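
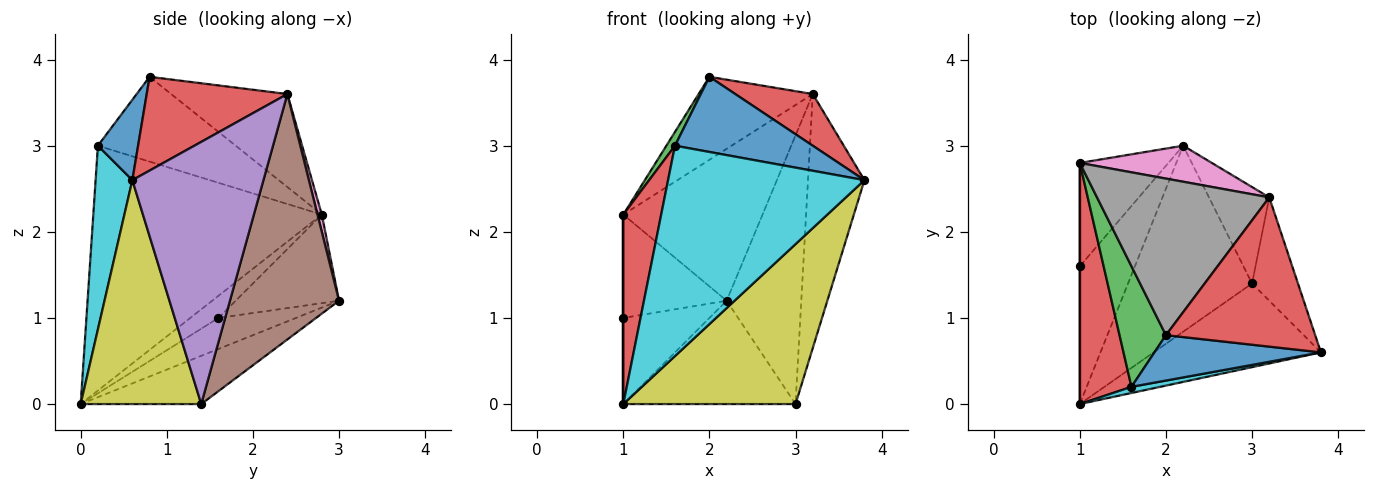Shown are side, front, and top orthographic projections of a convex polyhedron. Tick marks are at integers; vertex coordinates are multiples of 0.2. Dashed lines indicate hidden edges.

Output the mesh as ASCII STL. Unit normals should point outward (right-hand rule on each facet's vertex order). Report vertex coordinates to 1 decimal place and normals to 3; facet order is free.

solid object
 facet normal 0.242 -0.830 0.502
  outer loop
   vertex 1.6 0.2 3.0
   vertex 3.8 0.6 2.6
   vertex 2.0 0.8 3.8
  endloop
 endfacet
 facet normal -0.577 0.577 -0.577
  outer loop
   vertex 1.0 2.8 2.2
   vertex 2.2 3.0 1.2
   vertex 1.0 1.6 1.0
  endloop
 endfacet
 facet normal -0.876 -0.055 0.479
  outer loop
   vertex 1.0 2.8 2.2
   vertex 1.6 0.2 3.0
   vertex 2.0 0.8 3.8
  endloop
 endfacet
 facet normal 0.510 -0.281 0.813
  outer loop
   vertex 3.2 2.4 3.6
   vertex 2.0 0.8 3.8
   vertex 3.8 0.6 2.6
  endloop
 endfacet
 facet normal 0.907 0.391 -0.159
  outer loop
   vertex 3.2 2.4 3.6
   vertex 3.8 0.6 2.6
   vertex 3.0 1.4 0.0
  endloop
 endfacet
 facet normal 0.809 0.553 -0.199
  outer loop
   vertex 3.2 2.4 3.6
   vertex 3.0 1.4 0.0
   vertex 2.2 3.0 1.2
  endloop
 endfacet
 facet normal 0.030 0.973 0.231
  outer loop
   vertex 3.2 2.4 3.6
   vertex 2.2 3.0 1.2
   vertex 1.0 2.8 2.2
  endloop
 endfacet
 facet normal -0.431 0.423 0.797
  outer loop
   vertex 3.2 2.4 3.6
   vertex 1.0 2.8 2.2
   vertex 2.0 0.8 3.8
  endloop
 endfacet
 facet normal 0.527 -0.753 -0.394
  outer loop
   vertex 1.0 0.0 0.0
   vertex 3.0 1.4 0.0
   vertex 3.8 0.6 2.6
  endloop
 endfacet
 facet normal 0.184 -0.983 0.029
  outer loop
   vertex 1.0 0.0 0.0
   vertex 3.8 0.6 2.6
   vertex 1.6 0.2 3.0
  endloop
 endfacet
 facet normal -0.431 0.478 -0.765
  outer loop
   vertex 1.0 0.0 0.0
   vertex 1.0 1.6 1.0
   vertex 2.2 3.0 1.2
  endloop
 endfacet
 facet normal -0.322 0.460 -0.828
  outer loop
   vertex 1.0 0.0 0.0
   vertex 2.2 3.0 1.2
   vertex 3.0 1.4 0.0
  endloop
 endfacet
 facet normal -1.000 0.000 0.000
  outer loop
   vertex 1.0 0.0 0.0
   vertex 1.0 2.8 2.2
   vertex 1.0 1.6 1.0
  endloop
 endfacet
 facet normal -0.966 -0.160 0.204
  outer loop
   vertex 1.0 0.0 0.0
   vertex 1.6 0.2 3.0
   vertex 1.0 2.8 2.2
  endloop
 endfacet
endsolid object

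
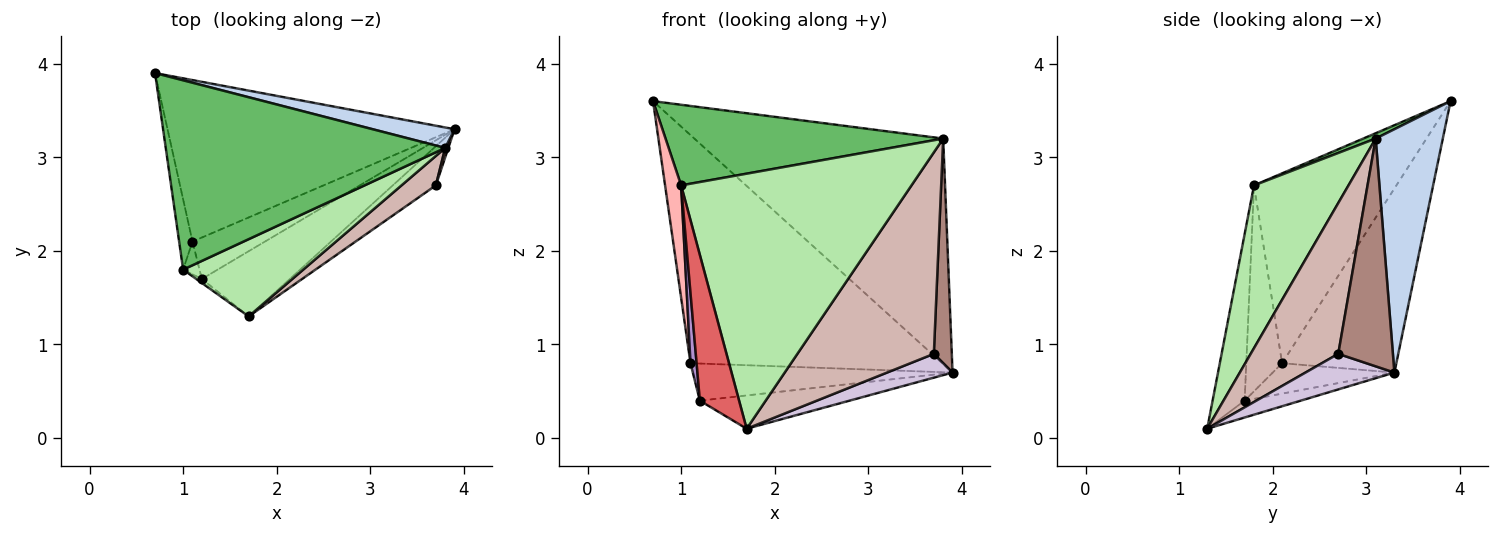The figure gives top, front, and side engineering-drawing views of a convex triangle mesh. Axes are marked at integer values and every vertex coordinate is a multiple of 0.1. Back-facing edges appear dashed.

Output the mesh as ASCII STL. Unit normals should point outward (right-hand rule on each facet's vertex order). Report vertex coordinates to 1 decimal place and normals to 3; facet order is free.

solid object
 facet normal -0.168 0.448 -0.878
  outer loop
   vertex 1.2 1.7 0.4
   vertex 3.9 3.3 0.7
   vertex 1.7 1.3 0.1
  endloop
 endfacet
 facet normal 0.259 0.962 0.087
  outer loop
   vertex 3.8 3.1 3.2
   vertex 3.9 3.3 0.7
   vertex 0.7 3.9 3.6
  endloop
 endfacet
 facet normal -0.347 0.765 -0.542
  outer loop
   vertex 1.1 2.1 0.8
   vertex 0.7 3.9 3.6
   vertex 3.9 3.3 0.7
  endloop
 endfacet
 facet normal -0.298 0.637 -0.711
  outer loop
   vertex 1.1 2.1 0.8
   vertex 3.9 3.3 0.7
   vertex 1.2 1.7 0.4
  endloop
 endfacet
 facet normal 0.018 -0.392 0.920
  outer loop
   vertex 1.0 1.8 2.7
   vertex 3.8 3.1 3.2
   vertex 0.7 3.9 3.6
  endloop
 endfacet
 facet normal 0.365 -0.891 0.270
  outer loop
   vertex 1.0 1.8 2.7
   vertex 1.7 1.3 0.1
   vertex 3.8 3.1 3.2
  endloop
 endfacet
 facet normal -0.632 -0.774 -0.021
  outer loop
   vertex 1.0 1.8 2.7
   vertex 1.2 1.7 0.4
   vertex 1.7 1.3 0.1
  endloop
 endfacet
 facet normal -0.991 -0.112 -0.070
  outer loop
   vertex 1.0 1.8 2.7
   vertex 0.7 3.9 3.6
   vertex 1.1 2.1 0.8
  endloop
 endfacet
 facet normal -0.983 -0.168 -0.078
  outer loop
   vertex 1.0 1.8 2.7
   vertex 1.1 2.1 0.8
   vertex 1.2 1.7 0.4
  endloop
 endfacet
 facet normal 0.577 -0.425 -0.698
  outer loop
   vertex 3.7 2.7 0.9
   vertex 1.7 1.3 0.1
   vertex 3.9 3.3 0.7
  endloop
 endfacet
 facet normal 0.950 -0.312 0.013
  outer loop
   vertex 3.7 2.7 0.9
   vertex 3.9 3.3 0.7
   vertex 3.8 3.1 3.2
  endloop
 endfacet
 facet normal 0.536 -0.835 0.122
  outer loop
   vertex 3.7 2.7 0.9
   vertex 3.8 3.1 3.2
   vertex 1.7 1.3 0.1
  endloop
 endfacet
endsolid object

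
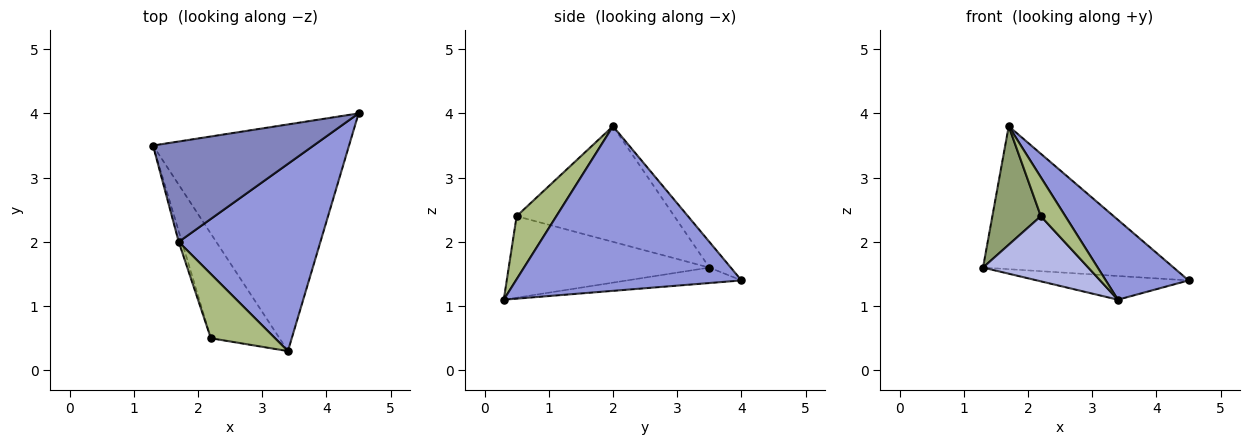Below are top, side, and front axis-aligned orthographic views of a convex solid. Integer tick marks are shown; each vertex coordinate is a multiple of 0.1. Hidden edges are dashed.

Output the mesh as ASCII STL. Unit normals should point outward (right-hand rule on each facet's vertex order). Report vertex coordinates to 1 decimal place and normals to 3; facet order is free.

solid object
 facet normal -0.078 0.104 -0.992
  outer loop
   vertex 3.4 0.3 1.1
   vertex 1.3 3.5 1.6
   vertex 4.5 4.0 1.4
  endloop
 endfacet
 facet normal -0.092 0.815 0.572
  outer loop
   vertex 1.7 2.0 3.8
   vertex 4.5 4.0 1.4
   vertex 1.3 3.5 1.6
  endloop
 endfacet
 facet normal 0.730 -0.268 0.628
  outer loop
   vertex 1.7 2.0 3.8
   vertex 3.4 0.3 1.1
   vertex 4.5 4.0 1.4
  endloop
 endfacet
 facet normal -0.710 -0.372 -0.598
  outer loop
   vertex 2.2 0.5 2.4
   vertex 1.3 3.5 1.6
   vertex 3.4 0.3 1.1
  endloop
 endfacet
 facet normal -0.956 -0.294 -0.027
  outer loop
   vertex 2.2 0.5 2.4
   vertex 1.7 2.0 3.8
   vertex 1.3 3.5 1.6
  endloop
 endfacet
 facet normal 0.643 -0.397 0.655
  outer loop
   vertex 2.2 0.5 2.4
   vertex 3.4 0.3 1.1
   vertex 1.7 2.0 3.8
  endloop
 endfacet
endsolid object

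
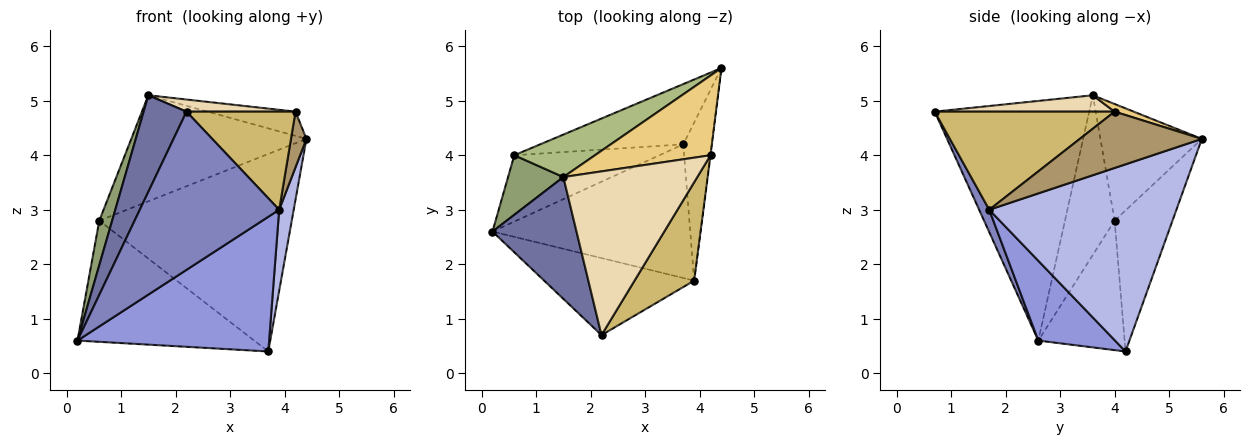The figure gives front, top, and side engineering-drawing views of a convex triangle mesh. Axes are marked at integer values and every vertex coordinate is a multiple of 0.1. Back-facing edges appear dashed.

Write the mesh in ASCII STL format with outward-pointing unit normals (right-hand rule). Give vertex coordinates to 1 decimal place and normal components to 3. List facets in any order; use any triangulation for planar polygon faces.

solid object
 facet normal -0.913 -0.253 0.320
  outer loop
   vertex 1.5 3.6 5.1
   vertex 0.2 2.6 0.6
   vertex 2.2 0.7 4.8
  endloop
 endfacet
 facet normal 0.065 -0.897 -0.437
  outer loop
   vertex 3.9 1.7 3.0
   vertex 2.2 0.7 4.8
   vertex 0.2 2.6 0.6
  endloop
 endfacet
 facet normal 0.273 -0.683 -0.678
  outer loop
   vertex 3.9 1.7 3.0
   vertex 0.2 2.6 0.6
   vertex 3.7 4.2 0.4
  endloop
 endfacet
 facet normal 0.986 -0.077 -0.149
  outer loop
   vertex 3.9 1.7 3.0
   vertex 3.7 4.2 0.4
   vertex 4.4 5.6 4.3
  endloop
 endfacet
 facet normal -0.918 -0.237 0.318
  outer loop
   vertex 0.6 4.0 2.8
   vertex 0.2 2.6 0.6
   vertex 1.5 3.6 5.1
  endloop
 endfacet
 facet normal -0.474 0.818 0.327
  outer loop
   vertex 0.6 4.0 2.8
   vertex 1.5 3.6 5.1
   vertex 4.4 5.6 4.3
  endloop
 endfacet
 facet normal -0.394 0.806 -0.441
  outer loop
   vertex 0.6 4.0 2.8
   vertex 3.7 4.2 0.4
   vertex 0.2 2.6 0.6
  endloop
 endfacet
 facet normal -0.276 0.919 -0.280
  outer loop
   vertex 0.6 4.0 2.8
   vertex 4.4 5.6 4.3
   vertex 3.7 4.2 0.4
  endloop
 endfacet
 facet normal 0.992 -0.126 -0.005
  outer loop
   vertex 4.2 4.0 4.8
   vertex 3.9 1.7 3.0
   vertex 4.4 5.6 4.3
  endloop
 endfacet
 facet normal 0.759 -0.460 0.461
  outer loop
   vertex 4.2 4.0 4.8
   vertex 2.2 0.7 4.8
   vertex 3.9 1.7 3.0
  endloop
 endfacet
 facet normal 0.063 0.290 0.955
  outer loop
   vertex 4.2 4.0 4.8
   vertex 4.4 5.6 4.3
   vertex 1.5 3.6 5.1
  endloop
 endfacet
 facet normal 0.121 -0.073 0.990
  outer loop
   vertex 4.2 4.0 4.8
   vertex 1.5 3.6 5.1
   vertex 2.2 0.7 4.8
  endloop
 endfacet
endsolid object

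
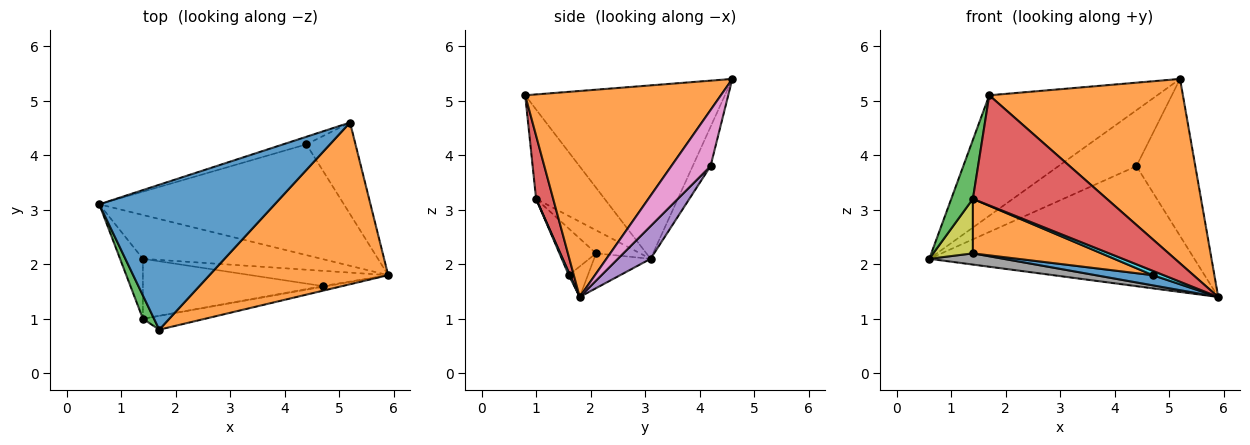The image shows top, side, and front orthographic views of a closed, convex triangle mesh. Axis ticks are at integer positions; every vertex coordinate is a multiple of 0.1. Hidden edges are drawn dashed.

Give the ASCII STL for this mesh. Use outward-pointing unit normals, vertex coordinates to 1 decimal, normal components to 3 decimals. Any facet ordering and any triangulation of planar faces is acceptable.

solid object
 facet normal -0.605 0.509 0.612
  outer loop
   vertex 1.7 0.8 5.1
   vertex 5.2 4.6 5.4
   vertex 0.6 3.1 2.1
  endloop
 endfacet
 facet normal 0.605 -0.599 0.525
  outer loop
   vertex 1.7 0.8 5.1
   vertex 5.9 1.8 1.4
   vertex 5.2 4.6 5.4
  endloop
 endfacet
 facet normal -0.947 -0.299 0.118
  outer loop
   vertex 1.4 1.0 3.2
   vertex 1.7 0.8 5.1
   vertex 0.6 3.1 2.1
  endloop
 endfacet
 facet normal 0.126 -0.984 -0.123
  outer loop
   vertex 1.4 1.0 3.2
   vertex 5.9 1.8 1.4
   vertex 1.7 0.8 5.1
  endloop
 endfacet
 facet normal 0.090 0.732 -0.675
  outer loop
   vertex 4.4 4.2 3.8
   vertex 5.9 1.8 1.4
   vertex 0.6 3.1 2.1
  endloop
 endfacet
 facet normal -0.221 0.966 -0.131
  outer loop
   vertex 4.4 4.2 3.8
   vertex 0.6 3.1 2.1
   vertex 5.2 4.6 5.4
  endloop
 endfacet
 facet normal 0.499 0.749 -0.437
  outer loop
   vertex 4.4 4.2 3.8
   vertex 5.2 4.6 5.4
   vertex 5.9 1.8 1.4
  endloop
 endfacet
 facet normal -0.185 -0.244 -0.952
  outer loop
   vertex 1.4 2.1 2.2
   vertex 0.6 3.1 2.1
   vertex 5.9 1.8 1.4
  endloop
 endfacet
 facet normal -0.599 -0.539 -0.592
  outer loop
   vertex 1.4 2.1 2.2
   vertex 1.4 1.0 3.2
   vertex 0.6 3.1 2.1
  endloop
 endfacet
 facet normal 0.109 -0.981 -0.163
  outer loop
   vertex 4.7 1.6 1.8
   vertex 5.9 1.8 1.4
   vertex 1.4 1.0 3.2
  endloop
 endfacet
 facet normal -0.182 -0.545 -0.818
  outer loop
   vertex 4.7 1.6 1.8
   vertex 1.4 2.1 2.2
   vertex 5.9 1.8 1.4
  endloop
 endfacet
 facet normal -0.188 -0.661 -0.727
  outer loop
   vertex 4.7 1.6 1.8
   vertex 1.4 1.0 3.2
   vertex 1.4 2.1 2.2
  endloop
 endfacet
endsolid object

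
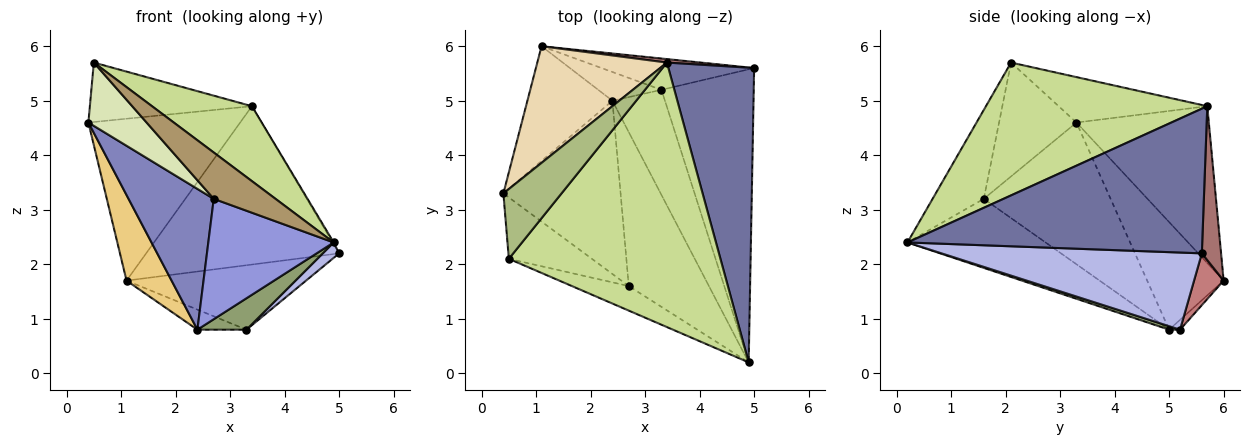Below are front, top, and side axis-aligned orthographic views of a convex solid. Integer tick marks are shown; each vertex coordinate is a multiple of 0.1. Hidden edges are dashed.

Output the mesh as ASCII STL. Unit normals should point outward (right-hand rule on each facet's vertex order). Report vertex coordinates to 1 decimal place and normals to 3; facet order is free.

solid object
 facet normal 0.860 0.003 0.510
  outer loop
   vertex 3.4 5.7 4.9
   vertex 4.9 0.2 2.4
   vertex 5.0 5.6 2.2
  endloop
 endfacet
 facet normal -0.684 -0.460 -0.566
  outer loop
   vertex 2.7 1.6 3.2
   vertex 0.4 3.3 4.6
   vertex 2.4 5.0 0.8
  endloop
 endfacet
 facet normal -0.561 -0.510 -0.652
  outer loop
   vertex 2.7 1.6 3.2
   vertex 2.4 5.0 0.8
   vertex 4.9 0.2 2.4
  endloop
 endfacet
 facet normal 0.641 -0.040 -0.767
  outer loop
   vertex 3.3 5.2 0.8
   vertex 5.0 5.6 2.2
   vertex 4.9 0.2 2.4
  endloop
 endfacet
 facet normal 0.063 -0.286 -0.956
  outer loop
   vertex 3.3 5.2 0.8
   vertex 4.9 0.2 2.4
   vertex 2.4 5.0 0.8
  endloop
 endfacet
 facet normal -0.511 0.557 0.654
  outer loop
   vertex 0.5 2.1 5.7
   vertex 3.4 5.7 4.9
   vertex 0.4 3.3 4.6
  endloop
 endfacet
 facet normal 0.517 -0.233 0.824
  outer loop
   vertex 0.5 2.1 5.7
   vertex 4.9 0.2 2.4
   vertex 3.4 5.7 4.9
  endloop
 endfacet
 facet normal -0.690 -0.519 -0.504
  outer loop
   vertex 0.5 2.1 5.7
   vertex 0.4 3.3 4.6
   vertex 2.7 1.6 3.2
  endloop
 endfacet
 facet normal -0.591 -0.713 -0.377
  outer loop
   vertex 0.5 2.1 5.7
   vertex 2.7 1.6 3.2
   vertex 4.9 0.2 2.4
  endloop
 endfacet
 facet normal -0.126 0.568 -0.813
  outer loop
   vertex 1.1 6.0 1.7
   vertex 3.3 5.2 0.8
   vertex 2.4 5.0 0.8
  endloop
 endfacet
 facet normal -0.712 -0.420 -0.563
  outer loop
   vertex 1.1 6.0 1.7
   vertex 2.4 5.0 0.8
   vertex 0.4 3.3 4.6
  endloop
 endfacet
 facet normal -0.578 0.662 0.477
  outer loop
   vertex 1.1 6.0 1.7
   vertex 0.4 3.3 4.6
   vertex 3.4 5.7 4.9
  endloop
 endfacet
 facet normal 0.099 0.995 0.022
  outer loop
   vertex 1.1 6.0 1.7
   vertex 3.4 5.7 4.9
   vertex 5.0 5.6 2.2
  endloop
 endfacet
 facet normal 0.147 0.890 -0.432
  outer loop
   vertex 1.1 6.0 1.7
   vertex 5.0 5.6 2.2
   vertex 3.3 5.2 0.8
  endloop
 endfacet
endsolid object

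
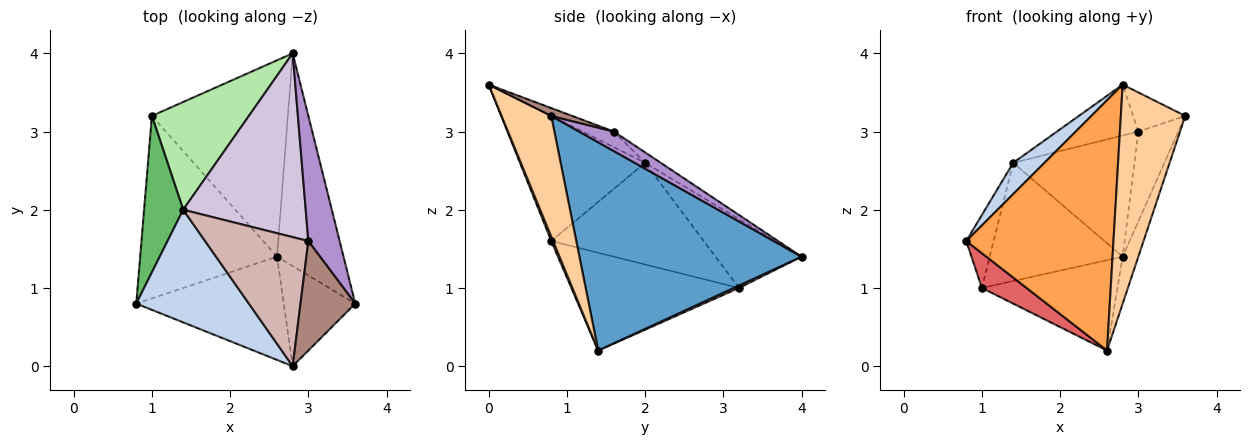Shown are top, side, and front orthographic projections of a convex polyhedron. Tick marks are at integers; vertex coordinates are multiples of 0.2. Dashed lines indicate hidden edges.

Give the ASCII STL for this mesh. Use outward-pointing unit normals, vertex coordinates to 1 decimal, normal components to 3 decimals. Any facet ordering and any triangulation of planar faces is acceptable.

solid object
 facet normal 0.950 0.067 -0.303
  outer loop
   vertex 2.6 1.4 0.2
   vertex 2.8 4.0 1.4
   vertex 3.6 0.8 3.2
  endloop
 endfacet
 facet normal -0.731 -0.183 0.658
  outer loop
   vertex 2.8 0.0 3.6
   vertex 1.4 2.0 2.6
   vertex 0.8 0.8 1.6
  endloop
 endfacet
 facet normal 0.012 -0.924 -0.381
  outer loop
   vertex 2.8 0.0 3.6
   vertex 0.8 0.8 1.6
   vertex 2.6 1.4 0.2
  endloop
 endfacet
 facet normal 0.574 -0.745 -0.340
  outer loop
   vertex 2.8 0.0 3.6
   vertex 2.6 1.4 0.2
   vertex 3.6 0.8 3.2
  endloop
 endfacet
 facet normal -0.921 0.165 0.354
  outer loop
   vertex 1.0 3.2 1.0
   vertex 0.8 0.8 1.6
   vertex 1.4 2.0 2.6
  endloop
 endfacet
 facet normal -0.431 0.667 0.608
  outer loop
   vertex 1.0 3.2 1.0
   vertex 1.4 2.0 2.6
   vertex 2.8 4.0 1.4
  endloop
 endfacet
 facet normal -0.574 -0.153 -0.804
  outer loop
   vertex 1.0 3.2 1.0
   vertex 2.6 1.4 0.2
   vertex 0.8 0.8 1.6
  endloop
 endfacet
 facet normal 0.016 0.418 -0.908
  outer loop
   vertex 1.0 3.2 1.0
   vertex 2.8 4.0 1.4
   vertex 2.6 1.4 0.2
  endloop
 endfacet
 facet normal 0.453 0.520 0.724
  outer loop
   vertex 3.0 1.6 3.0
   vertex 3.6 0.8 3.2
   vertex 2.8 4.0 1.4
  endloop
 endfacet
 facet normal -0.071 0.549 0.833
  outer loop
   vertex 3.0 1.6 3.0
   vertex 2.8 4.0 1.4
   vertex 1.4 2.0 2.6
  endloop
 endfacet
 facet normal 0.133 0.333 0.933
  outer loop
   vertex 3.0 1.6 3.0
   vertex 2.8 0.0 3.6
   vertex 3.6 0.8 3.2
  endloop
 endfacet
 facet normal -0.140 0.363 0.921
  outer loop
   vertex 3.0 1.6 3.0
   vertex 1.4 2.0 2.6
   vertex 2.8 0.0 3.6
  endloop
 endfacet
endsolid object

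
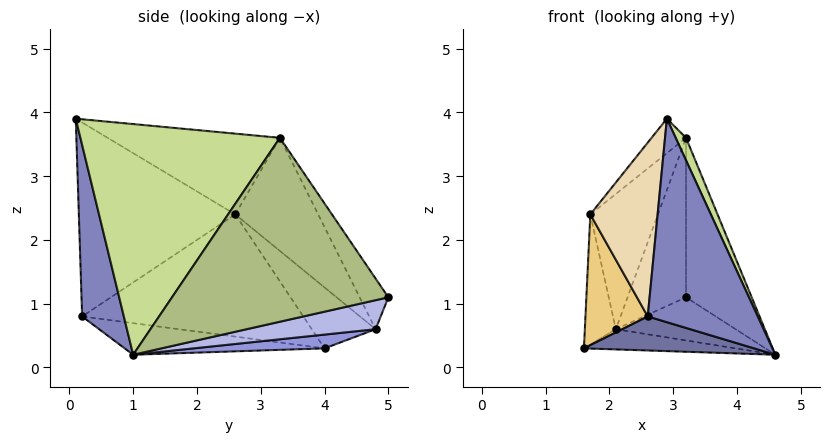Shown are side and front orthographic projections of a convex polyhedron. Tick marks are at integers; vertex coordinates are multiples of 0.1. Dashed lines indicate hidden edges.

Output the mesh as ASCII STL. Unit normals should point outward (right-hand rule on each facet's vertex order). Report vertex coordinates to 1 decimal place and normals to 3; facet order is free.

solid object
 facet normal -0.215 -0.183 -0.959
  outer loop
   vertex 2.6 0.2 0.8
   vertex 1.6 4.0 0.3
   vertex 4.6 1.0 0.2
  endloop
 endfacet
 facet normal 0.354 -0.933 -0.064
  outer loop
   vertex 2.6 0.2 0.8
   vertex 4.6 1.0 0.2
   vertex 2.9 0.1 3.9
  endloop
 endfacet
 facet normal 0.200 0.232 -0.952
  outer loop
   vertex 2.1 4.8 0.6
   vertex 4.6 1.0 0.2
   vertex 1.6 4.0 0.3
  endloop
 endfacet
 facet normal 0.344 0.319 -0.883
  outer loop
   vertex 2.1 4.8 0.6
   vertex 3.2 5.0 1.1
   vertex 4.6 1.0 0.2
  endloop
 endfacet
 facet normal -0.376 0.766 0.521
  outer loop
   vertex 3.2 3.3 3.6
   vertex 3.2 5.0 1.1
   vertex 2.1 4.8 0.6
  endloop
 endfacet
 facet normal 0.939 0.285 0.194
  outer loop
   vertex 3.2 3.3 3.6
   vertex 4.6 1.0 0.2
   vertex 3.2 5.0 1.1
  endloop
 endfacet
 facet normal 0.912 -0.047 0.408
  outer loop
   vertex 3.2 3.3 3.6
   vertex 2.9 0.1 3.9
   vertex 4.6 1.0 0.2
  endloop
 endfacet
 facet normal -0.853 0.414 0.317
  outer loop
   vertex 1.7 2.6 2.4
   vertex 2.1 4.8 0.6
   vertex 1.6 4.0 0.3
  endloop
 endfacet
 facet normal -0.665 0.542 0.515
  outer loop
   vertex 1.7 2.6 2.4
   vertex 3.2 3.3 3.6
   vertex 2.1 4.8 0.6
  endloop
 endfacet
 facet normal -0.656 0.131 0.743
  outer loop
   vertex 1.7 2.6 2.4
   vertex 2.9 0.1 3.9
   vertex 3.2 3.3 3.6
  endloop
 endfacet
 facet normal -0.954 -0.269 -0.134
  outer loop
   vertex 1.7 2.6 2.4
   vertex 1.6 4.0 0.3
   vertex 2.6 0.2 0.8
  endloop
 endfacet
 facet normal -0.916 -0.394 0.076
  outer loop
   vertex 1.7 2.6 2.4
   vertex 2.6 0.2 0.8
   vertex 2.9 0.1 3.9
  endloop
 endfacet
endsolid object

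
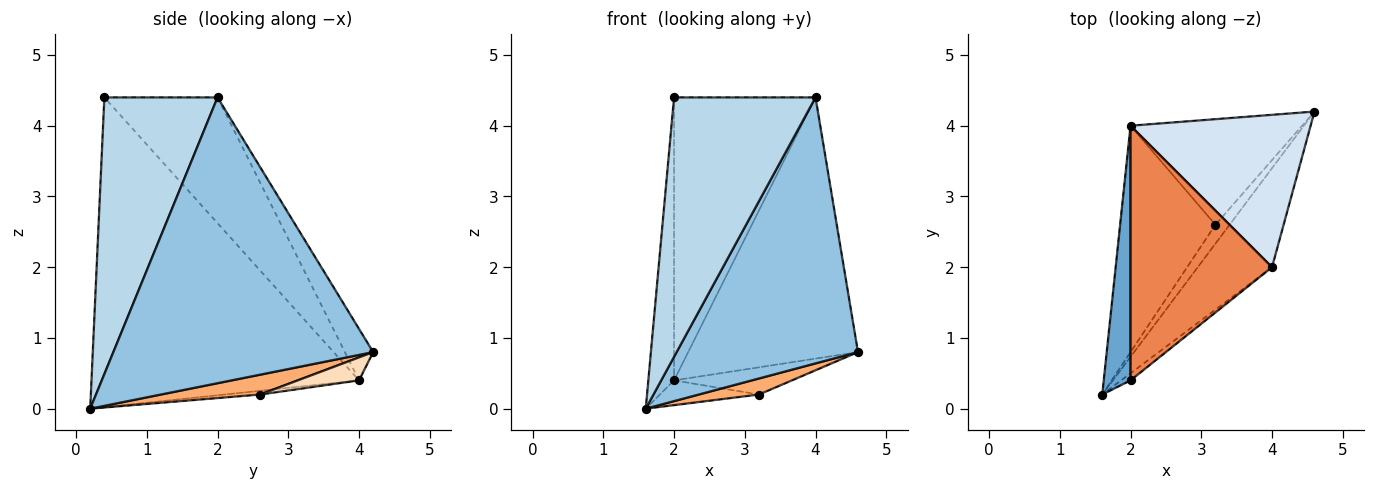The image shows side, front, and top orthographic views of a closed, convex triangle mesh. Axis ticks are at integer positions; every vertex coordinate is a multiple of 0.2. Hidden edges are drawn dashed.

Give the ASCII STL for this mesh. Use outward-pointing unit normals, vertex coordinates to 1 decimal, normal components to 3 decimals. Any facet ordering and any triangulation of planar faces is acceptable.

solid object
 facet normal -0.992 0.095 0.086
  outer loop
   vertex 2.0 4.0 0.4
   vertex 1.6 0.2 0.0
   vertex 2.0 0.4 4.4
  endloop
 endfacet
 facet normal 0.802 -0.560 -0.208
  outer loop
   vertex 4.0 2.0 4.4
   vertex 1.6 0.2 0.0
   vertex 4.6 4.2 0.8
  endloop
 endfacet
 facet normal 0.625 -0.781 -0.021
  outer loop
   vertex 4.0 2.0 4.4
   vertex 2.0 0.4 4.4
   vertex 1.6 0.2 0.0
  endloop
 endfacet
 facet normal -0.142 0.855 0.499
  outer loop
   vertex 4.0 2.0 4.4
   vertex 4.6 4.2 0.8
   vertex 2.0 4.0 0.4
  endloop
 endfacet
 facet normal -0.511 0.639 0.575
  outer loop
   vertex 4.0 2.0 4.4
   vertex 2.0 4.0 0.4
   vertex 2.0 0.4 4.4
  endloop
 endfacet
 facet normal 0.730 -0.443 -0.521
  outer loop
   vertex 3.2 2.6 0.2
   vertex 4.6 4.2 0.8
   vertex 1.6 0.2 0.0
  endloop
 endfacet
 facet normal -0.039 0.109 -0.993
  outer loop
   vertex 3.2 2.6 0.2
   vertex 1.6 0.2 0.0
   vertex 2.0 4.0 0.4
  endloop
 endfacet
 facet normal 0.129 0.248 -0.960
  outer loop
   vertex 3.2 2.6 0.2
   vertex 2.0 4.0 0.4
   vertex 4.6 4.2 0.8
  endloop
 endfacet
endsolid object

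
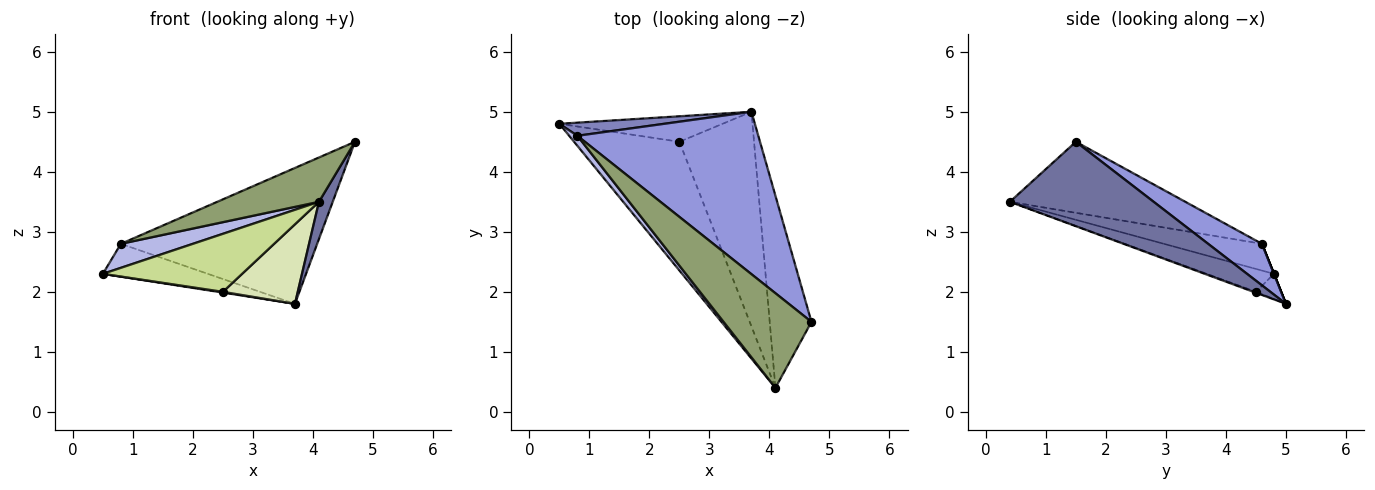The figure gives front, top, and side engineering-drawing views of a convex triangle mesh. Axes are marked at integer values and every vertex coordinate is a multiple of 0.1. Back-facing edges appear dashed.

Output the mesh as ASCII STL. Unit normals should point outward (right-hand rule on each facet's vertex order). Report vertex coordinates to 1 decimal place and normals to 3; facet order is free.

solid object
 facet normal 0.893 -0.086 -0.442
  outer loop
   vertex 4.1 0.4 3.5
   vertex 3.7 5.0 1.8
   vertex 4.7 1.5 4.5
  endloop
 endfacet
 facet normal 0.000 0.928 0.371
  outer loop
   vertex 0.8 4.6 2.8
   vertex 3.7 5.0 1.8
   vertex 0.5 4.8 2.3
  endloop
 endfacet
 facet normal 0.173 0.632 0.755
  outer loop
   vertex 0.8 4.6 2.8
   vertex 4.7 1.5 4.5
   vertex 3.7 5.0 1.8
  endloop
 endfacet
 facet normal -0.782 -0.575 0.240
  outer loop
   vertex 0.8 4.6 2.8
   vertex 0.5 4.8 2.3
   vertex 4.1 0.4 3.5
  endloop
 endfacet
 facet normal -0.591 -0.342 0.731
  outer loop
   vertex 0.8 4.6 2.8
   vertex 4.1 0.4 3.5
   vertex 4.7 1.5 4.5
  endloop
 endfacet
 facet normal -0.153 -0.029 -0.988
  outer loop
   vertex 2.5 4.5 2.0
   vertex 0.5 4.8 2.3
   vertex 3.7 5.0 1.8
  endloop
 endfacet
 facet normal -0.195 -0.403 -0.894
  outer loop
   vertex 2.5 4.5 2.0
   vertex 4.1 0.4 3.5
   vertex 0.5 4.8 2.3
  endloop
 endfacet
 facet normal -0.011 -0.348 -0.938
  outer loop
   vertex 2.5 4.5 2.0
   vertex 3.7 5.0 1.8
   vertex 4.1 0.4 3.5
  endloop
 endfacet
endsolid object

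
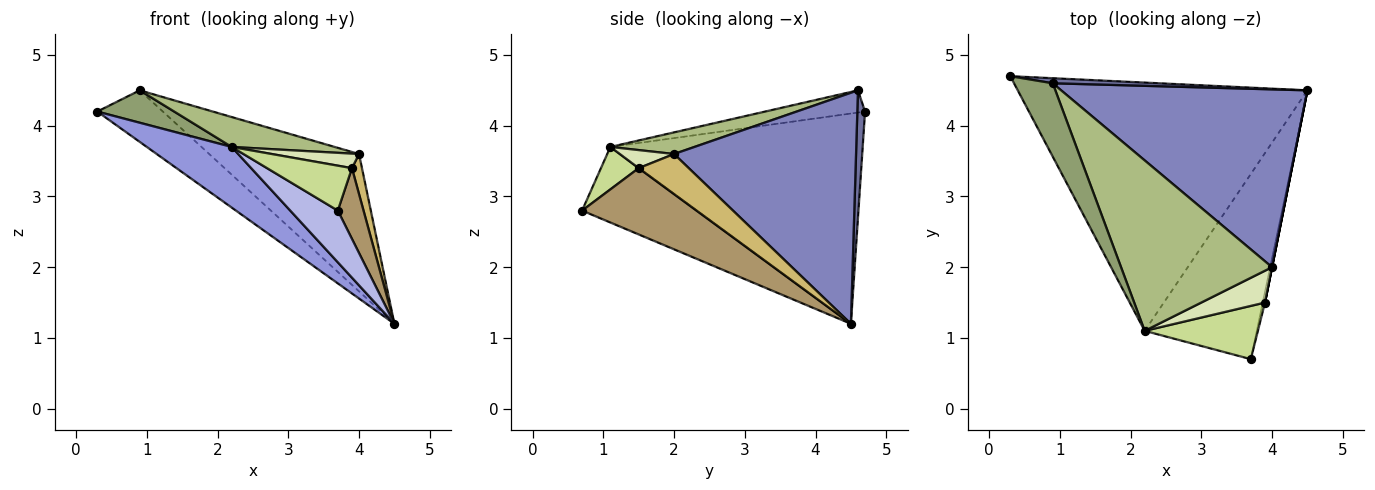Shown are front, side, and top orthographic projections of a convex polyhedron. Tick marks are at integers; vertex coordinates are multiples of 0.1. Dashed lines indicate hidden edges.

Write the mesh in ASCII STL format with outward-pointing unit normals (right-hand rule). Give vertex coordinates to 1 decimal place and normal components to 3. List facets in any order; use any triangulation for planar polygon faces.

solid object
 facet normal 0.116 0.988 0.097
  outer loop
   vertex 0.9 4.6 4.5
   vertex 4.5 4.5 1.2
   vertex 0.3 4.7 4.2
  endloop
 endfacet
 facet normal 0.596 0.491 0.635
  outer loop
   vertex 4.0 2.0 3.6
   vertex 4.5 4.5 1.2
   vertex 0.9 4.6 4.5
  endloop
 endfacet
 facet normal -0.576 -0.194 -0.794
  outer loop
   vertex 2.2 1.1 3.7
   vertex 0.3 4.7 4.2
   vertex 4.5 4.5 1.2
  endloop
 endfacet
 facet normal -0.545 -0.225 -0.808
  outer loop
   vertex 2.2 1.1 3.7
   vertex 4.5 4.5 1.2
   vertex 3.7 0.7 2.8
  endloop
 endfacet
 facet normal -0.465 -0.358 0.810
  outer loop
   vertex 2.2 1.1 3.7
   vertex 0.9 4.6 4.5
   vertex 0.3 4.7 4.2
  endloop
 endfacet
 facet normal 0.140 -0.171 0.975
  outer loop
   vertex 2.2 1.1 3.7
   vertex 4.0 2.0 3.6
   vertex 0.9 4.6 4.5
  endloop
 endfacet
 facet normal 0.276 -0.620 0.735
  outer loop
   vertex 3.9 1.5 3.4
   vertex 2.2 1.1 3.7
   vertex 3.7 0.7 2.8
  endloop
 endfacet
 facet normal 0.250 -0.402 0.881
  outer loop
   vertex 3.9 1.5 3.4
   vertex 4.0 2.0 3.6
   vertex 2.2 1.1 3.7
  endloop
 endfacet
 facet normal 0.975 -0.219 -0.033
  outer loop
   vertex 3.9 1.5 3.4
   vertex 3.7 0.7 2.8
   vertex 4.5 4.5 1.2
  endloop
 endfacet
 facet normal 0.981 -0.196 0.000
  outer loop
   vertex 3.9 1.5 3.4
   vertex 4.5 4.5 1.2
   vertex 4.0 2.0 3.6
  endloop
 endfacet
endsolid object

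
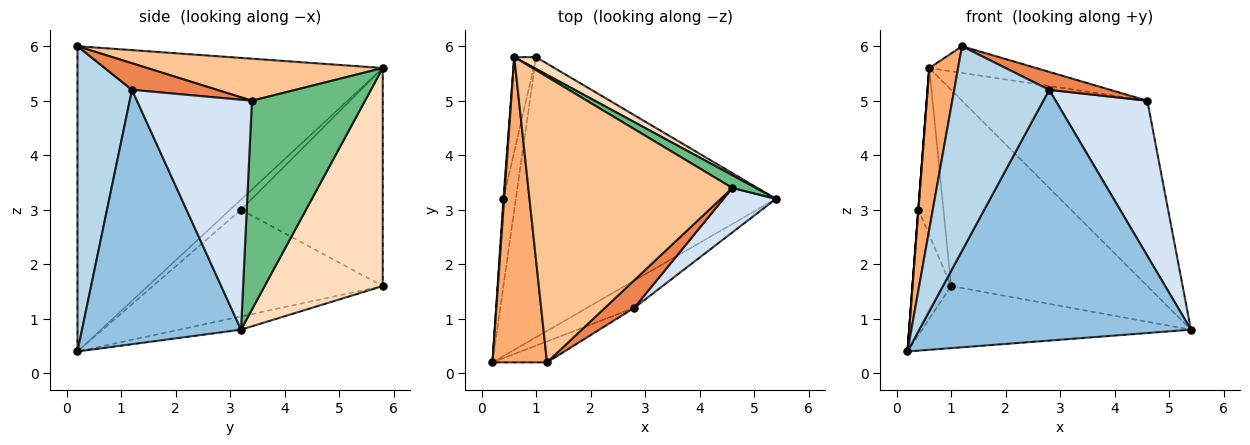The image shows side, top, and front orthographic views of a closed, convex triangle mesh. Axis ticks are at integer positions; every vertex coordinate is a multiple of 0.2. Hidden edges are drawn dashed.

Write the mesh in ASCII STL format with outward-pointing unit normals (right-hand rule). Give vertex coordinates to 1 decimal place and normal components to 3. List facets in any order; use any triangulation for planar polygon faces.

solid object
 facet normal -0.050 0.216 -0.975
  outer loop
   vertex 1.0 5.8 1.6
   vertex 5.4 3.2 0.8
   vertex 0.2 0.2 0.4
  endloop
 endfacet
 facet normal 0.503 -0.859 -0.093
  outer loop
   vertex 2.8 1.2 5.2
   vertex 0.2 0.2 0.4
   vertex 5.4 3.2 0.8
  endloop
 endfacet
 facet normal 0.496 -0.864 -0.089
  outer loop
   vertex 2.8 1.2 5.2
   vertex 1.2 0.2 6.0
   vertex 0.2 0.2 0.4
  endloop
 endfacet
 facet normal 0.770 -0.614 0.176
  outer loop
   vertex 2.8 1.2 5.2
   vertex 5.4 3.2 0.8
   vertex 4.6 3.4 5.0
  endloop
 endfacet
 facet normal 0.605 -0.434 0.667
  outer loop
   vertex 2.8 1.2 5.2
   vertex 4.6 3.4 5.0
   vertex 1.2 0.2 6.0
  endloop
 endfacet
 facet normal -0.980 -0.093 0.175
  outer loop
   vertex 0.6 5.8 5.6
   vertex 0.2 0.2 0.4
   vertex 1.2 0.2 6.0
  endloop
 endfacet
 facet normal 0.201 0.091 0.975
  outer loop
   vertex 0.6 5.8 5.6
   vertex 1.2 0.2 6.0
   vertex 4.6 3.4 5.0
  endloop
 endfacet
 facet normal 0.515 0.856 0.051
  outer loop
   vertex 0.6 5.8 5.6
   vertex 5.4 3.2 0.8
   vertex 1.0 5.8 1.6
  endloop
 endfacet
 facet normal 0.520 0.852 0.058
  outer loop
   vertex 0.6 5.8 5.6
   vertex 4.6 3.4 5.0
   vertex 5.4 3.2 0.8
  endloop
 endfacet
 facet normal -0.980 0.164 -0.114
  outer loop
   vertex 0.4 3.2 3.0
   vertex 1.0 5.8 1.6
   vertex 0.2 0.2 0.4
  endloop
 endfacet
 facet normal -0.997 0.000 0.077
  outer loop
   vertex 0.4 3.2 3.0
   vertex 0.2 0.2 0.4
   vertex 0.6 5.8 5.6
  endloop
 endfacet
 facet normal -0.980 0.173 -0.098
  outer loop
   vertex 0.4 3.2 3.0
   vertex 0.6 5.8 5.6
   vertex 1.0 5.8 1.6
  endloop
 endfacet
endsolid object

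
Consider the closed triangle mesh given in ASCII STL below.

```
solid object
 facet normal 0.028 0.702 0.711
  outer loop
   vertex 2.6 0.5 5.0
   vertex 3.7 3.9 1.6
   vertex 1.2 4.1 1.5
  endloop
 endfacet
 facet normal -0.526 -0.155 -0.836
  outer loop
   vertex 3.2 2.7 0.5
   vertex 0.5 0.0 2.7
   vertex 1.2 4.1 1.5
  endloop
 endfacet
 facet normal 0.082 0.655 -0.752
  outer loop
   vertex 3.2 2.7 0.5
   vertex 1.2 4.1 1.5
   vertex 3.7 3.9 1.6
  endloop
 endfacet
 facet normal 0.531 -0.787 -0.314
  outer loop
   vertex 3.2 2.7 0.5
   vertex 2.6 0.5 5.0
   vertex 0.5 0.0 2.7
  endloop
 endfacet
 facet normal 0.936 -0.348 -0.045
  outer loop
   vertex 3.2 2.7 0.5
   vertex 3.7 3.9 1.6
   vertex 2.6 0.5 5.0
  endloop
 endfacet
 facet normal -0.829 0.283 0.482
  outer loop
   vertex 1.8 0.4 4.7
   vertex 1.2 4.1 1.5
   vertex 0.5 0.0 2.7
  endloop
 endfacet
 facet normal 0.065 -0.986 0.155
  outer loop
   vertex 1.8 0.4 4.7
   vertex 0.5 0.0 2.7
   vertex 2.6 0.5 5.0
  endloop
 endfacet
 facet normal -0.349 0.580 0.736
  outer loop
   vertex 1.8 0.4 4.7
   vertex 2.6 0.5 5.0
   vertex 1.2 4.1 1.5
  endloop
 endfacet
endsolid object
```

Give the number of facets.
8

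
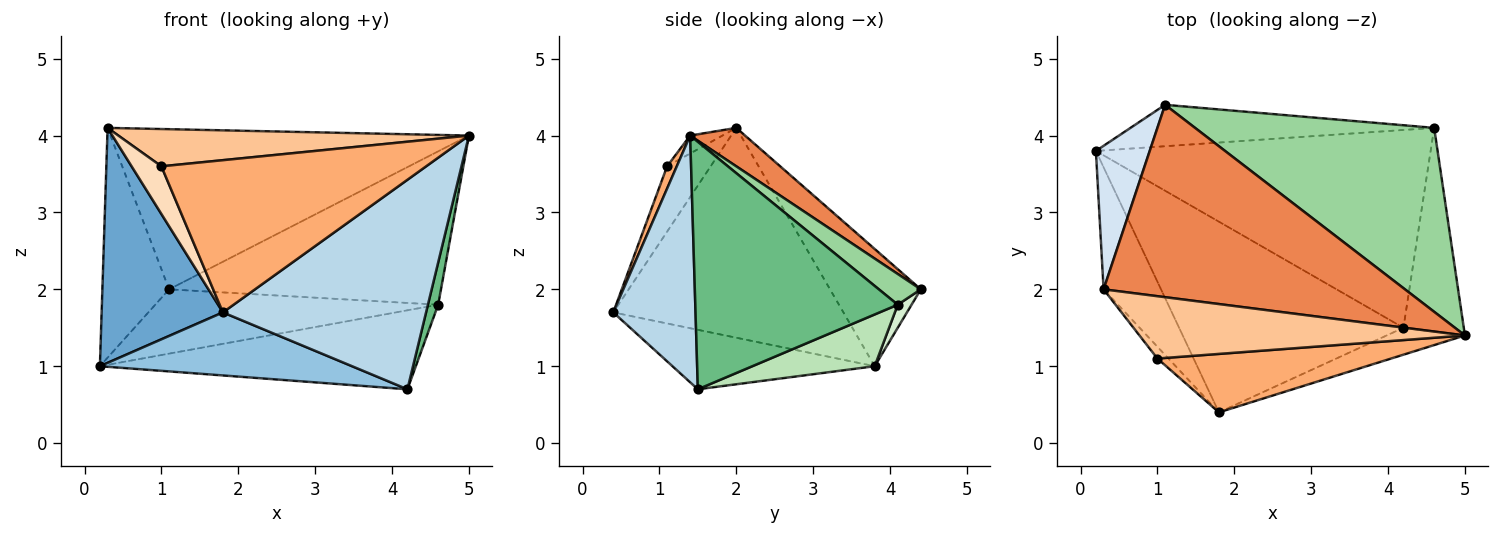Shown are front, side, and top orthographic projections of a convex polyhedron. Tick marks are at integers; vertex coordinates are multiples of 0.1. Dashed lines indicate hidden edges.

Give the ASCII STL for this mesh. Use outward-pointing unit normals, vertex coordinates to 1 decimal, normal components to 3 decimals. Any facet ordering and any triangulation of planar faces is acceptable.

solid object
 facet normal -0.860 -0.453 -0.235
  outer loop
   vertex 0.3 2.0 4.1
   vertex 0.2 3.8 1.0
   vertex 1.8 0.4 1.7
  endloop
 endfacet
 facet normal -0.244 -0.304 -0.921
  outer loop
   vertex 4.2 1.5 0.7
   vertex 1.8 0.4 1.7
   vertex 0.2 3.8 1.0
  endloop
 endfacet
 facet normal 0.373 -0.920 -0.118
  outer loop
   vertex 4.2 1.5 0.7
   vertex 5.0 1.4 4.0
   vertex 1.8 0.4 1.7
  endloop
 endfacet
 facet normal -0.756 0.555 0.347
  outer loop
   vertex 1.1 4.4 2.0
   vertex 0.2 3.8 1.0
   vertex 0.3 2.0 4.1
  endloop
 endfacet
 facet normal 0.098 0.637 0.765
  outer loop
   vertex 1.1 4.4 2.0
   vertex 0.3 2.0 4.1
   vertex 5.0 1.4 4.0
  endloop
 endfacet
 facet normal 0.034 -0.933 0.358
  outer loop
   vertex 1.0 1.1 3.6
   vertex 1.8 0.4 1.7
   vertex 5.0 1.4 4.0
  endloop
 endfacet
 facet normal -0.047 -0.513 0.857
  outer loop
   vertex 1.0 1.1 3.6
   vertex 5.0 1.4 4.0
   vertex 0.3 2.0 4.1
  endloop
 endfacet
 facet normal -0.818 -0.559 -0.138
  outer loop
   vertex 1.0 1.1 3.6
   vertex 0.3 2.0 4.1
   vertex 1.8 0.4 1.7
  endloop
 endfacet
 facet normal 0.970 -0.049 -0.237
  outer loop
   vertex 4.6 4.1 1.8
   vertex 5.0 1.4 4.0
   vertex 4.2 1.5 0.7
  endloop
 endfacet
 facet normal 0.098 0.637 0.764
  outer loop
   vertex 4.6 4.1 1.8
   vertex 1.1 4.4 2.0
   vertex 5.0 1.4 4.0
  endloop
 endfacet
 facet normal 0.142 0.367 -0.919
  outer loop
   vertex 4.6 4.1 1.8
   vertex 4.2 1.5 0.7
   vertex 0.2 3.8 1.0
  endloop
 endfacet
 facet normal 0.041 0.840 -0.541
  outer loop
   vertex 4.6 4.1 1.8
   vertex 0.2 3.8 1.0
   vertex 1.1 4.4 2.0
  endloop
 endfacet
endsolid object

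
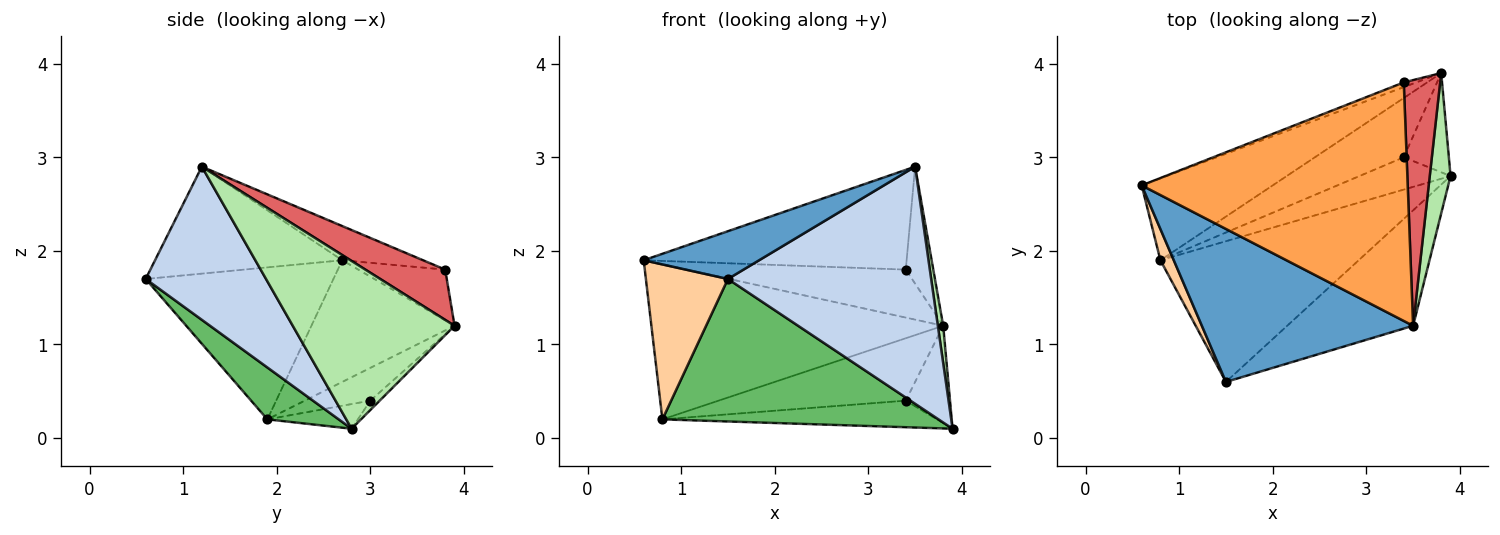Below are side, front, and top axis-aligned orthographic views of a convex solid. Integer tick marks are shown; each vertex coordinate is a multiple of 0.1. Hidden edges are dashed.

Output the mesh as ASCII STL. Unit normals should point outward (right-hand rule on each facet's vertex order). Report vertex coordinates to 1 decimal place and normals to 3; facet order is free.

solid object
 facet normal -0.435 -0.268 0.859
  outer loop
   vertex 3.5 1.2 2.9
   vertex 0.6 2.7 1.9
   vertex 1.5 0.6 1.7
  endloop
 endfacet
 facet normal 0.470 -0.794 -0.386
  outer loop
   vertex 3.5 1.2 2.9
   vertex 1.5 0.6 1.7
   vertex 3.9 2.8 0.1
  endloop
 endfacet
 facet normal -0.118 0.383 0.916
  outer loop
   vertex 3.4 3.8 1.8
   vertex 0.6 2.7 1.9
   vertex 3.5 1.2 2.9
  endloop
 endfacet
 facet normal -0.913 -0.399 0.080
  outer loop
   vertex 0.8 1.9 0.2
   vertex 1.5 0.6 1.7
   vertex 0.6 2.7 1.9
  endloop
 endfacet
 facet normal 0.181 -0.700 -0.691
  outer loop
   vertex 0.8 1.9 0.2
   vertex 3.9 2.8 0.1
   vertex 1.5 0.6 1.7
  endloop
 endfacet
 facet normal 0.992 -0.033 0.123
  outer loop
   vertex 3.8 3.9 1.2
   vertex 3.5 1.2 2.9
   vertex 3.9 2.8 0.1
  endloop
 endfacet
 facet normal 0.780 0.269 0.565
  outer loop
   vertex 3.8 3.9 1.2
   vertex 3.4 3.8 1.8
   vertex 3.5 1.2 2.9
  endloop
 endfacet
 facet normal -0.367 0.926 -0.090
  outer loop
   vertex 3.8 3.9 1.2
   vertex 0.6 2.7 1.9
   vertex 3.4 3.8 1.8
  endloop
 endfacet
 facet normal -0.398 0.811 -0.429
  outer loop
   vertex 3.8 3.9 1.2
   vertex 0.8 1.9 0.2
   vertex 0.6 2.7 1.9
  endloop
 endfacet
 facet normal -0.205 0.622 -0.756
  outer loop
   vertex 3.4 3.0 0.4
   vertex 3.9 2.8 0.1
   vertex 0.8 1.9 0.2
  endloop
 endfacet
 facet normal -0.147 0.693 -0.706
  outer loop
   vertex 3.4 3.0 0.4
   vertex 3.8 3.9 1.2
   vertex 3.9 2.8 0.1
  endloop
 endfacet
 facet normal -0.246 0.703 -0.668
  outer loop
   vertex 3.4 3.0 0.4
   vertex 0.8 1.9 0.2
   vertex 3.8 3.9 1.2
  endloop
 endfacet
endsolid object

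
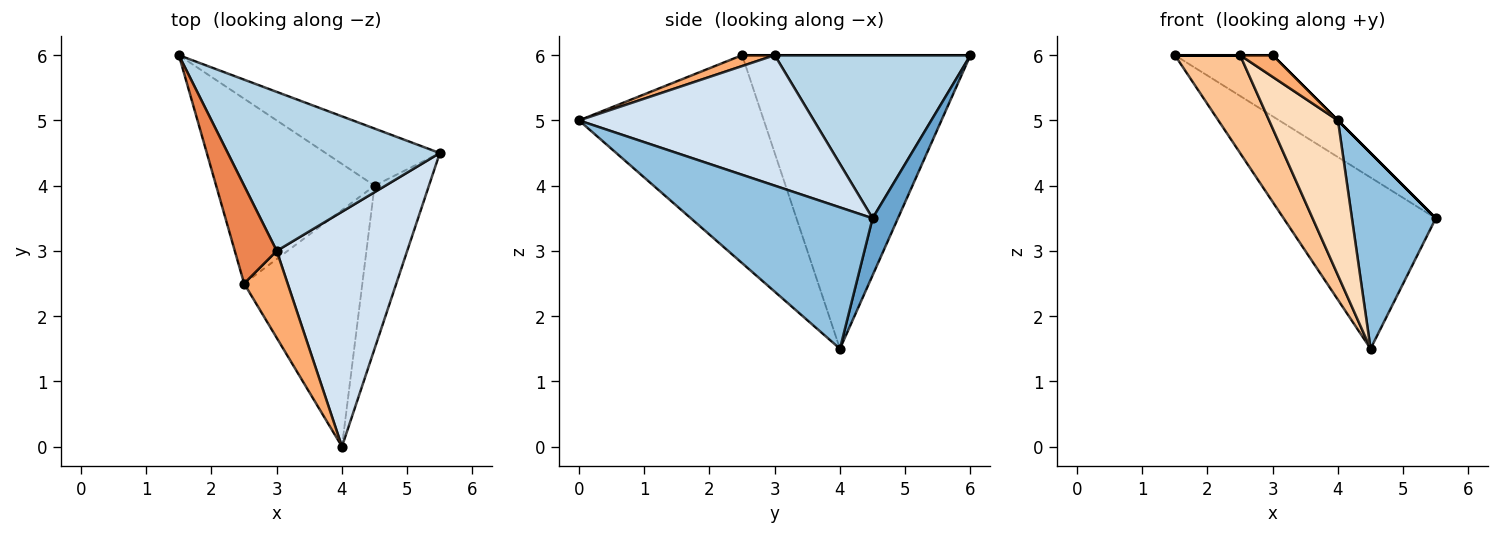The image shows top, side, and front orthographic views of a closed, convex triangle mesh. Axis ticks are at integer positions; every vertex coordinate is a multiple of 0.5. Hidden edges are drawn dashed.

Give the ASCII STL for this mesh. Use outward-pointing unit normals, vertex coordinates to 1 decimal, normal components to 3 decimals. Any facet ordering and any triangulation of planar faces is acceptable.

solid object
 facet normal 0.156 0.937 -0.312
  outer loop
   vertex 4.5 4.0 1.5
   vertex 1.5 6.0 6.0
   vertex 5.5 4.5 3.5
  endloop
 endfacet
 facet normal 0.857 -0.396 -0.330
  outer loop
   vertex 4.5 4.0 1.5
   vertex 5.5 4.5 3.5
   vertex 4.0 0.0 5.0
  endloop
 endfacet
 facet normal 0.583 0.292 0.758
  outer loop
   vertex 3.0 3.0 6.0
   vertex 5.5 4.5 3.5
   vertex 1.5 6.0 6.0
  endloop
 endfacet
 facet normal 0.707 0.000 0.707
  outer loop
   vertex 3.0 3.0 6.0
   vertex 4.0 0.0 5.0
   vertex 5.5 4.5 3.5
  endloop
 endfacet
 facet normal 0.000 0.000 1.000
  outer loop
   vertex 2.5 2.5 6.0
   vertex 3.0 3.0 6.0
   vertex 1.5 6.0 6.0
  endloop
 endfacet
 facet normal 0.236 -0.236 0.943
  outer loop
   vertex 2.5 2.5 6.0
   vertex 4.0 0.0 5.0
   vertex 3.0 3.0 6.0
  endloop
 endfacet
 facet normal -0.853 -0.244 -0.461
  outer loop
   vertex 2.5 2.5 6.0
   vertex 1.5 6.0 6.0
   vertex 4.5 4.0 1.5
  endloop
 endfacet
 facet normal -0.827 -0.308 -0.470
  outer loop
   vertex 2.5 2.5 6.0
   vertex 4.5 4.0 1.5
   vertex 4.0 0.0 5.0
  endloop
 endfacet
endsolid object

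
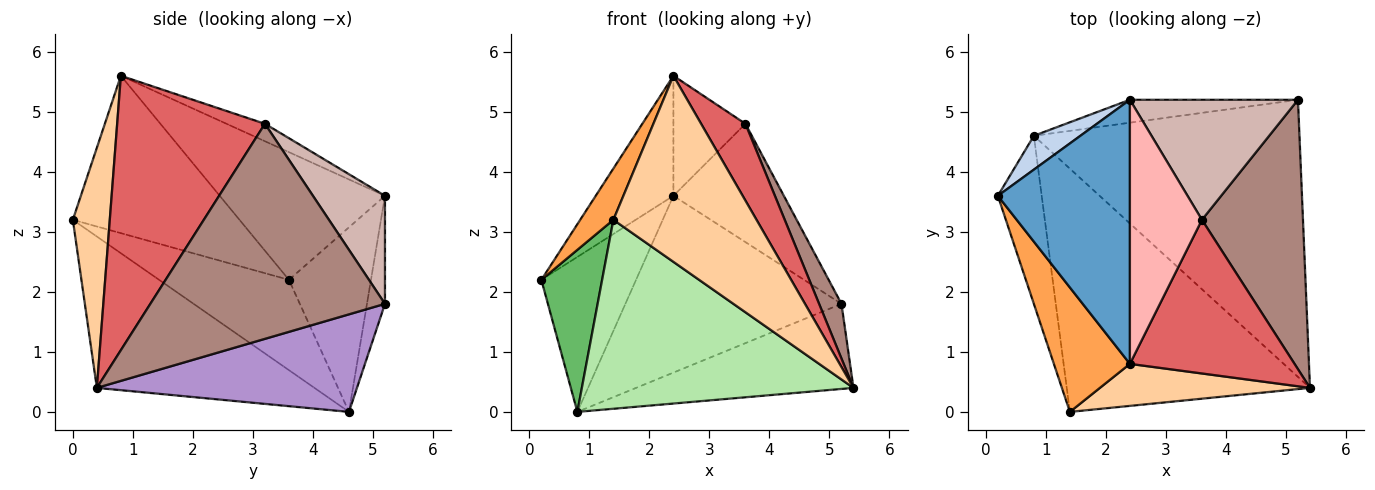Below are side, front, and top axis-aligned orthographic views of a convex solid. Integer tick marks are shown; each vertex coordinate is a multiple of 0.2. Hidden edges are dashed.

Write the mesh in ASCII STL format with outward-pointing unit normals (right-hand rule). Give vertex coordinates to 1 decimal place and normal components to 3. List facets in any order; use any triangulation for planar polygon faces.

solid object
 facet normal -0.661 0.311 0.683
  outer loop
   vertex 2.4 0.8 5.6
   vertex 2.4 5.2 3.6
   vertex 0.2 3.6 2.2
  endloop
 endfacet
 facet normal -0.646 0.746 0.163
  outer loop
   vertex 0.8 4.6 0.0
   vertex 0.2 3.6 2.2
   vertex 2.4 5.2 3.6
  endloop
 endfacet
 facet normal -0.886 -0.177 0.428
  outer loop
   vertex 1.4 0.0 3.2
   vertex 2.4 0.8 5.6
   vertex 0.2 3.6 2.2
  endloop
 endfacet
 facet normal 0.244 -0.946 0.214
  outer loop
   vertex 1.4 0.0 3.2
   vertex 5.4 0.4 0.4
   vertex 2.4 0.8 5.6
  endloop
 endfacet
 facet normal -0.829 -0.388 -0.403
  outer loop
   vertex 1.4 0.0 3.2
   vertex 0.2 3.6 2.2
   vertex 0.8 4.6 0.0
  endloop
 endfacet
 facet normal -0.441 -0.551 -0.709
  outer loop
   vertex 1.4 0.0 3.2
   vertex 0.8 4.6 0.0
   vertex 5.4 0.4 0.4
  endloop
 endfacet
 facet normal 0.830 -0.249 0.498
  outer loop
   vertex 3.6 3.2 4.8
   vertex 2.4 0.8 5.6
   vertex 5.4 0.4 0.4
  endloop
 endfacet
 facet normal -0.216 0.404 0.889
  outer loop
   vertex 3.6 3.2 4.8
   vertex 2.4 5.2 3.6
   vertex 2.4 0.8 5.6
  endloop
 endfacet
 facet normal 0.331 0.277 -0.902
  outer loop
   vertex 5.2 5.2 1.8
   vertex 5.4 0.4 0.4
   vertex 0.8 4.6 0.0
  endloop
 endfacet
 facet normal -0.082 0.988 -0.128
  outer loop
   vertex 5.2 5.2 1.8
   vertex 0.8 4.6 0.0
   vertex 2.4 5.2 3.6
  endloop
 endfacet
 facet normal 0.902 -0.086 0.424
  outer loop
   vertex 5.2 5.2 1.8
   vertex 3.6 3.2 4.8
   vertex 5.4 0.4 0.4
  endloop
 endfacet
 facet normal 0.416 0.638 0.648
  outer loop
   vertex 5.2 5.2 1.8
   vertex 2.4 5.2 3.6
   vertex 3.6 3.2 4.8
  endloop
 endfacet
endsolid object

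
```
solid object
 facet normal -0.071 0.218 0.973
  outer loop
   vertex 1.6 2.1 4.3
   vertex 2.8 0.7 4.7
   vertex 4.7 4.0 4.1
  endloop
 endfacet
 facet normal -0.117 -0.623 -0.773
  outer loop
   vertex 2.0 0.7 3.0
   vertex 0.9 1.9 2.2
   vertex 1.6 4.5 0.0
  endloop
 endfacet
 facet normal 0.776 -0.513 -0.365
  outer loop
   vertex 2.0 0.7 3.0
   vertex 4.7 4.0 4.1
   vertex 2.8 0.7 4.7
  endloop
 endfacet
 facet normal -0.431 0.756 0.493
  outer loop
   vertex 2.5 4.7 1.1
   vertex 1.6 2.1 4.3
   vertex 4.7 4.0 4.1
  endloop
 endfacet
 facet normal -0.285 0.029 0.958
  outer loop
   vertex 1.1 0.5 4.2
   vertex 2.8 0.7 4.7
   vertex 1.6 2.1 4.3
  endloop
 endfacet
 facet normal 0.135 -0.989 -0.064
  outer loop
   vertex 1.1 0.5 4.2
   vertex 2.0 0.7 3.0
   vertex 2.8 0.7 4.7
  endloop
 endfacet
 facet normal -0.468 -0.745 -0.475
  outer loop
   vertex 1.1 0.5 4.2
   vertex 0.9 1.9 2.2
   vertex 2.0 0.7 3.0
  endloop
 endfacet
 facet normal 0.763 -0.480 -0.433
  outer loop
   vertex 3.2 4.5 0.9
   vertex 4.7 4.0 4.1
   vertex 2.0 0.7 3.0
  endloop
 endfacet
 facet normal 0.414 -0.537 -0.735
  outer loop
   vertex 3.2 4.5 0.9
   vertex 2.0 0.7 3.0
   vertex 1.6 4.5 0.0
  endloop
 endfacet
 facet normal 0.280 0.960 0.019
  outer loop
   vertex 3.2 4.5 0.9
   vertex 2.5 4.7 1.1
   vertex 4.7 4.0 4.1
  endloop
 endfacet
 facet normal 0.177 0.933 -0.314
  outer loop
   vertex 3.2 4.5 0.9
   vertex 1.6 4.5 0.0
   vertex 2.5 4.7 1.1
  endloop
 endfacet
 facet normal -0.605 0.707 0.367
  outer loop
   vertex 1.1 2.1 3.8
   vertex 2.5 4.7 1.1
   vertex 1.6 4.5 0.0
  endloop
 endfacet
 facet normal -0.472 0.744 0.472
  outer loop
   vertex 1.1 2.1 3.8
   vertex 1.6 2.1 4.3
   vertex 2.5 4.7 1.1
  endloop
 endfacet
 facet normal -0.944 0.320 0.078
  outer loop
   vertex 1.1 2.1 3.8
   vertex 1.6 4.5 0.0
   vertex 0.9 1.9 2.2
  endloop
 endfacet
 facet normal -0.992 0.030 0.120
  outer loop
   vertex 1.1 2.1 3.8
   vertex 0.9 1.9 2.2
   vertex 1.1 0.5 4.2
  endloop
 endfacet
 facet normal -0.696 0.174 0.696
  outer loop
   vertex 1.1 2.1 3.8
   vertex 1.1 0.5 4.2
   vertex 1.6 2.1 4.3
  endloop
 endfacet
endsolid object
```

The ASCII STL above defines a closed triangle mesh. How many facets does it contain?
16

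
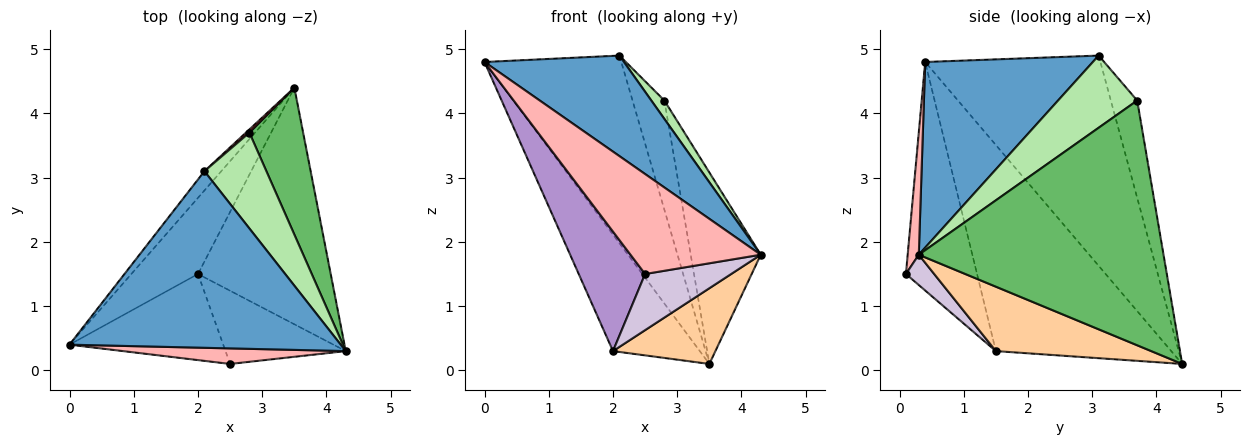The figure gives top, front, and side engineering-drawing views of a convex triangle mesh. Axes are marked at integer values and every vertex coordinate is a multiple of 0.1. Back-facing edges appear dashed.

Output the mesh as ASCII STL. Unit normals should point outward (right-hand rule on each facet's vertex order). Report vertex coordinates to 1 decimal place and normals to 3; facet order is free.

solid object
 facet normal 0.511 -0.425 0.747
  outer loop
   vertex 2.1 3.1 4.9
   vertex 0.0 0.4 4.8
   vertex 4.3 0.3 1.8
  endloop
 endfacet
 facet normal -0.787 0.614 -0.063
  outer loop
   vertex 2.1 3.1 4.9
   vertex 3.5 4.4 0.1
   vertex 0.0 0.4 4.8
  endloop
 endfacet
 facet normal -0.861 0.426 -0.278
  outer loop
   vertex 2.0 1.5 0.3
   vertex 0.0 0.4 4.8
   vertex 3.5 4.4 0.1
  endloop
 endfacet
 facet normal 0.420 -0.277 -0.865
  outer loop
   vertex 2.0 1.5 0.3
   vertex 3.5 4.4 0.1
   vertex 4.3 0.3 1.8
  endloop
 endfacet
 facet normal 0.941 0.269 0.207
  outer loop
   vertex 2.8 3.7 4.2
   vertex 4.3 0.3 1.8
   vertex 3.5 4.4 0.1
  endloop
 endfacet
 facet normal 0.753 -0.124 0.646
  outer loop
   vertex 2.8 3.7 4.2
   vertex 2.1 3.1 4.9
   vertex 4.3 0.3 1.8
  endloop
 endfacet
 facet normal -0.637 0.770 0.023
  outer loop
   vertex 2.8 3.7 4.2
   vertex 3.5 4.4 0.1
   vertex 2.1 3.1 4.9
  endloop
 endfacet
 facet normal 0.084 -0.985 0.153
  outer loop
   vertex 2.5 0.1 1.5
   vertex 4.3 0.3 1.8
   vertex 0.0 0.4 4.8
  endloop
 endfacet
 facet normal -0.656 -0.612 -0.441
  outer loop
   vertex 2.5 0.1 1.5
   vertex 0.0 0.4 4.8
   vertex 2.0 1.5 0.3
  endloop
 endfacet
 facet normal 0.196 -0.597 -0.778
  outer loop
   vertex 2.5 0.1 1.5
   vertex 2.0 1.5 0.3
   vertex 4.3 0.3 1.8
  endloop
 endfacet
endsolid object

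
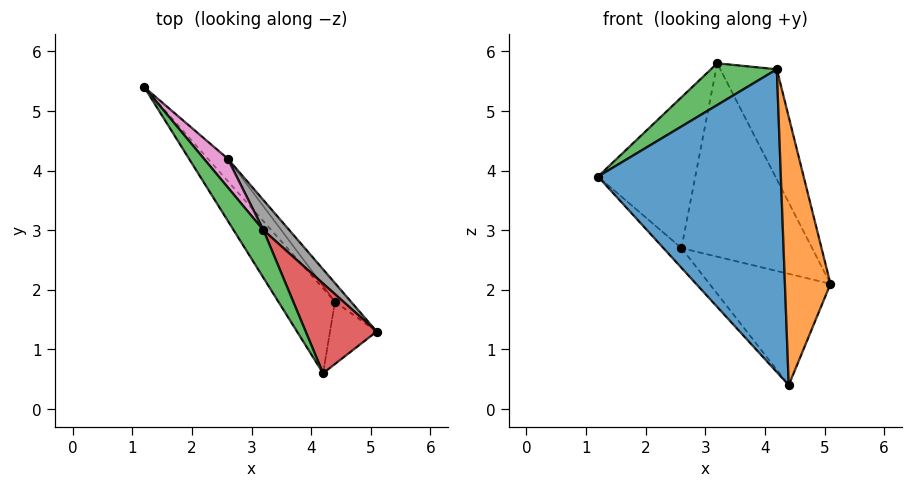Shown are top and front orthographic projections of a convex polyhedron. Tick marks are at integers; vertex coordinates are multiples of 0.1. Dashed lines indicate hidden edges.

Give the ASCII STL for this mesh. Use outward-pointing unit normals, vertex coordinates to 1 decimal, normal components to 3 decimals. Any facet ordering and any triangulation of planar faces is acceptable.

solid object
 facet normal -0.809 -0.565 -0.159
  outer loop
   vertex 4.4 1.8 0.4
   vertex 4.2 0.6 5.7
   vertex 1.2 5.4 3.9
  endloop
 endfacet
 facet normal -0.145 -0.964 -0.224
  outer loop
   vertex 4.4 1.8 0.4
   vertex 5.1 1.3 2.1
   vertex 4.2 0.6 5.7
  endloop
 endfacet
 facet normal -0.833 -0.364 0.416
  outer loop
   vertex 3.2 3.0 5.8
   vertex 1.2 5.4 3.9
   vertex 4.2 0.6 5.7
  endloop
 endfacet
 facet normal 0.887 0.358 0.291
  outer loop
   vertex 3.2 3.0 5.8
   vertex 4.2 0.6 5.7
   vertex 5.1 1.3 2.1
  endloop
 endfacet
 facet normal -0.075 0.660 -0.747
  outer loop
   vertex 2.6 4.2 2.7
   vertex 4.4 1.8 0.4
   vertex 1.2 5.4 3.9
  endloop
 endfacet
 facet normal 0.741 0.662 -0.111
  outer loop
   vertex 2.6 4.2 2.7
   vertex 5.1 1.3 2.1
   vertex 4.4 1.8 0.4
  endloop
 endfacet
 facet normal 0.708 0.694 0.132
  outer loop
   vertex 2.6 4.2 2.7
   vertex 1.2 5.4 3.9
   vertex 3.2 3.0 5.8
  endloop
 endfacet
 facet normal 0.764 0.638 0.099
  outer loop
   vertex 2.6 4.2 2.7
   vertex 3.2 3.0 5.8
   vertex 5.1 1.3 2.1
  endloop
 endfacet
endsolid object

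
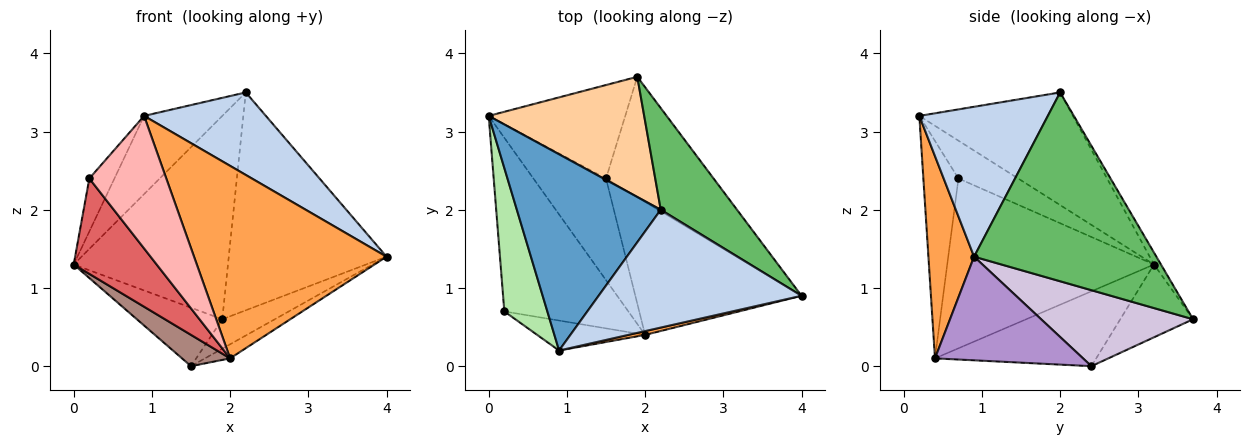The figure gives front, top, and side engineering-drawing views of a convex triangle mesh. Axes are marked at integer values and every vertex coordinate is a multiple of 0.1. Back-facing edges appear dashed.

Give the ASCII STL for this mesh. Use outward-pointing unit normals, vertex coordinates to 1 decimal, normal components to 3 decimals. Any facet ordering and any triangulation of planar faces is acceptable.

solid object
 facet normal -0.588 0.299 0.751
  outer loop
   vertex 2.2 2.0 3.5
   vertex 0.0 3.2 1.3
   vertex 0.9 0.2 3.2
  endloop
 endfacet
 facet normal 0.518 -0.491 0.701
  outer loop
   vertex 2.2 2.0 3.5
   vertex 0.9 0.2 3.2
   vertex 4.0 0.9 1.4
  endloop
 endfacet
 facet normal 0.231 -0.973 0.019
  outer loop
   vertex 2.0 0.4 0.1
   vertex 4.0 0.9 1.4
   vertex 0.9 0.2 3.2
  endloop
 endfacet
 facet normal -0.039 0.860 0.508
  outer loop
   vertex 1.9 3.7 0.6
   vertex 0.0 3.2 1.3
   vertex 2.2 2.0 3.5
  endloop
 endfacet
 facet normal 0.723 0.626 0.292
  outer loop
   vertex 1.9 3.7 0.6
   vertex 2.2 2.0 3.5
   vertex 4.0 0.9 1.4
  endloop
 endfacet
 facet normal -0.636 0.268 0.724
  outer loop
   vertex 0.2 0.7 2.4
   vertex 0.9 0.2 3.2
   vertex 0.0 3.2 1.3
  endloop
 endfacet
 facet normal -0.768 -0.308 -0.561
  outer loop
   vertex 0.2 0.7 2.4
   vertex 0.0 3.2 1.3
   vertex 2.0 0.4 0.1
  endloop
 endfacet
 facet normal -0.406 -0.891 -0.202
  outer loop
   vertex 0.2 0.7 2.4
   vertex 2.0 0.4 0.1
   vertex 0.9 0.2 3.2
  endloop
 endfacet
 facet normal 0.527 0.089 -0.845
  outer loop
   vertex 1.5 2.4 0.0
   vertex 4.0 0.9 1.4
   vertex 2.0 0.4 0.1
  endloop
 endfacet
 facet normal 0.566 0.196 -0.801
  outer loop
   vertex 1.5 2.4 0.0
   vertex 1.9 3.7 0.6
   vertex 4.0 0.9 1.4
  endloop
 endfacet
 facet normal -0.702 -0.209 -0.681
  outer loop
   vertex 1.5 2.4 0.0
   vertex 2.0 0.4 0.1
   vertex 0.0 3.2 1.3
  endloop
 endfacet
 facet normal -0.412 0.483 -0.773
  outer loop
   vertex 1.5 2.4 0.0
   vertex 0.0 3.2 1.3
   vertex 1.9 3.7 0.6
  endloop
 endfacet
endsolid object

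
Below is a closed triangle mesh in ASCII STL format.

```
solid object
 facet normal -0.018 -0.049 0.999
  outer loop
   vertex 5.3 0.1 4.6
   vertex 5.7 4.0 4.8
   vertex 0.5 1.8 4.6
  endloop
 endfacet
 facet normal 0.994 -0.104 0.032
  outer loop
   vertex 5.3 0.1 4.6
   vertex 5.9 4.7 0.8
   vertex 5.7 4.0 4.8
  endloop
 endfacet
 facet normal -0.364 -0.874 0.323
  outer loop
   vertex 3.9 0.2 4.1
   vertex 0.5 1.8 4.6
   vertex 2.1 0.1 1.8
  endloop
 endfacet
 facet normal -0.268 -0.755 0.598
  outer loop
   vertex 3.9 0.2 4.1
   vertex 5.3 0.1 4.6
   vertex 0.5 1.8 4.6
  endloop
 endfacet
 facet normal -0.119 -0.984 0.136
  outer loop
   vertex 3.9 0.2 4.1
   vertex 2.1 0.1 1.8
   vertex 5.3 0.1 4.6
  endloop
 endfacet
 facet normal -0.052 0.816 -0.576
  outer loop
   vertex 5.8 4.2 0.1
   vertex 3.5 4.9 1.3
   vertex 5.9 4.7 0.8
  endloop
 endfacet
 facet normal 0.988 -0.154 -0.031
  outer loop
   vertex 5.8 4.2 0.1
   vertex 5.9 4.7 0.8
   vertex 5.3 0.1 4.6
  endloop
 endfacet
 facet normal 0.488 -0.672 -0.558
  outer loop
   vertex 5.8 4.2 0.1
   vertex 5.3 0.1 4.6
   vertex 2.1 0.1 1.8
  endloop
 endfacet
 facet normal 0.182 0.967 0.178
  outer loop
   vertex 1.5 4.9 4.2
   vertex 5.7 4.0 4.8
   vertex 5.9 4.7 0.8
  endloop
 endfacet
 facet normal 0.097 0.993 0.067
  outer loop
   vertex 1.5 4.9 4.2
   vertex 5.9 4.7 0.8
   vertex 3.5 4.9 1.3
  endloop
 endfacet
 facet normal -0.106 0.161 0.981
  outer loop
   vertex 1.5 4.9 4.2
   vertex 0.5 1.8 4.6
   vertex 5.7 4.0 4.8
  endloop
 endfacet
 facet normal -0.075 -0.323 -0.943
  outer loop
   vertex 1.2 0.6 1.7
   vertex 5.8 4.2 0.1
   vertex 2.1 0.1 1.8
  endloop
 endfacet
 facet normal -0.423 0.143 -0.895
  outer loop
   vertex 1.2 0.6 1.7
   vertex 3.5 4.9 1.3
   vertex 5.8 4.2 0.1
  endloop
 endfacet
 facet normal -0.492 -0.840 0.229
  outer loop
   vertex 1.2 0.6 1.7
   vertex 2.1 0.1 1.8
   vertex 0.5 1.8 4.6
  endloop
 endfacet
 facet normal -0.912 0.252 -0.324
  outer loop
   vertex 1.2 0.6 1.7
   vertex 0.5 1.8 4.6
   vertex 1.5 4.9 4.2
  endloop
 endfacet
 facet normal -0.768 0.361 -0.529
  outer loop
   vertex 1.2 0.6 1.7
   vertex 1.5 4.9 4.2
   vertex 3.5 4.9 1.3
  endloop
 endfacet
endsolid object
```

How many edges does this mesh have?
24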